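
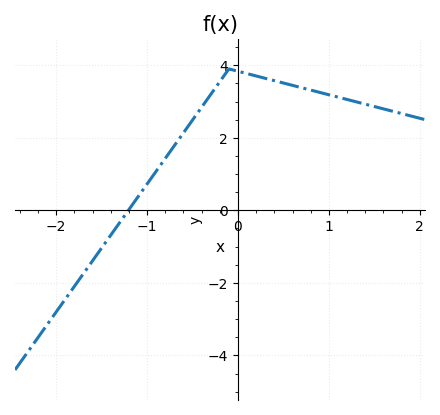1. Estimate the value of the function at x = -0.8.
1.43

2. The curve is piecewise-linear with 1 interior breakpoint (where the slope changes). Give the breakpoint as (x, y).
(-0.1, 3.9)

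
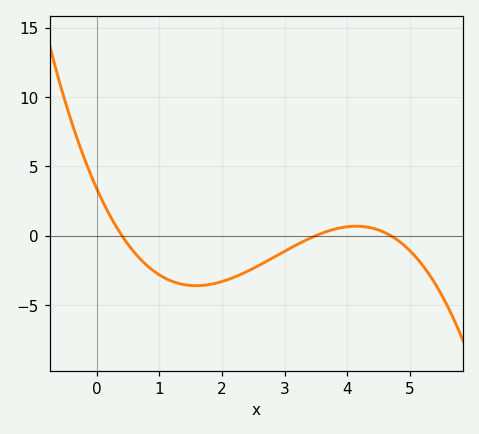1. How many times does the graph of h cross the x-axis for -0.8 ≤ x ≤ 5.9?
3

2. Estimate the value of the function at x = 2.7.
-2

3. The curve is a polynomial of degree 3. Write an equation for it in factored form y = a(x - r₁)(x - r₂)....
y = -0.51(x - 0.4)(x - 3.5)(x - 4.7)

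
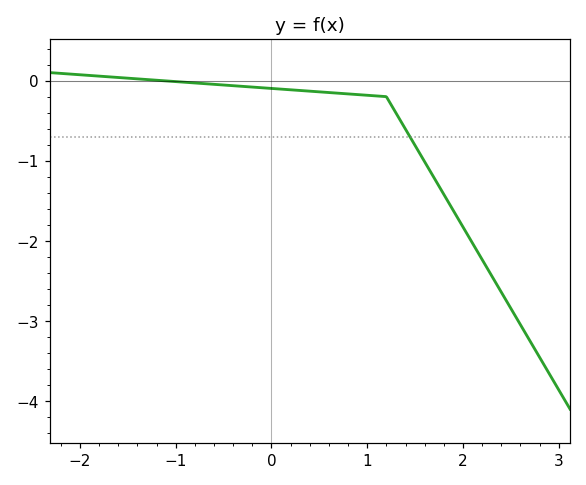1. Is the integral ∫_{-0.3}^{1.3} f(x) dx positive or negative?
negative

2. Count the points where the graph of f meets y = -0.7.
1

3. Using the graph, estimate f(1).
-0.183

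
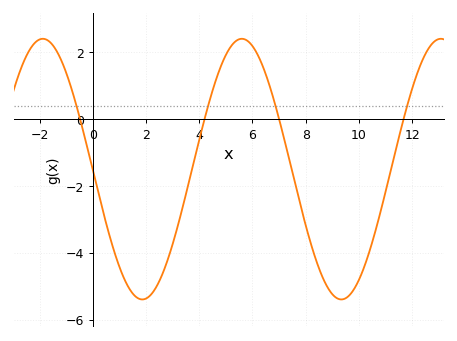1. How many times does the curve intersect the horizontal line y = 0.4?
4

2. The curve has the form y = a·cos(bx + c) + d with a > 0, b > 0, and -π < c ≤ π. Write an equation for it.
y = 3.9cos(0.84x + 1.58) - 1.5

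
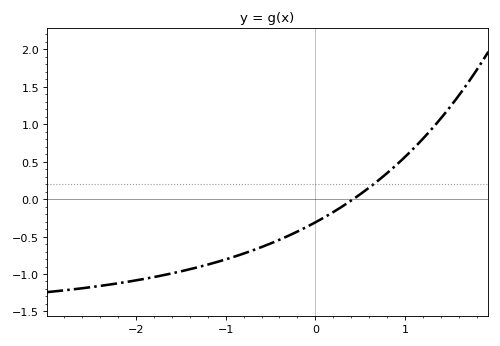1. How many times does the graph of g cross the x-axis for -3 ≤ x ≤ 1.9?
1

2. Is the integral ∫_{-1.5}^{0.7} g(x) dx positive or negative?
negative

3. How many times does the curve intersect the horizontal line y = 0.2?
1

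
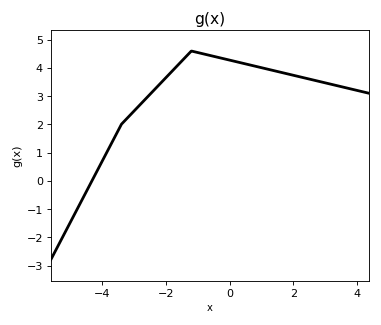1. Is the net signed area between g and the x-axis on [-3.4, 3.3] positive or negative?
positive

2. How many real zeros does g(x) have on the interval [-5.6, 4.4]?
1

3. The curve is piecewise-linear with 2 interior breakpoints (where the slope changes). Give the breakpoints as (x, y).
(-3.4, 2); (-1.2, 4.6)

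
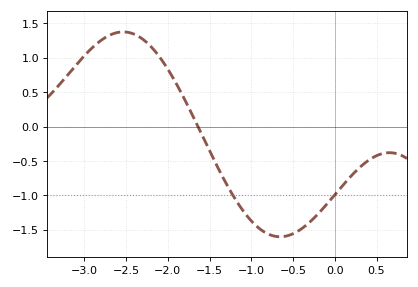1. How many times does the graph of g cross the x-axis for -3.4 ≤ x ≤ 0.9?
1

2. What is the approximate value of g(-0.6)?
-1.59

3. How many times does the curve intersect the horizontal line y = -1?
2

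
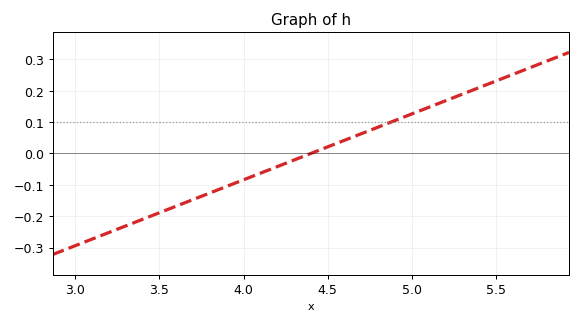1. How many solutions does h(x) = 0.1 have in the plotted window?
1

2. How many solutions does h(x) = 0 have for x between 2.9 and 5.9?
1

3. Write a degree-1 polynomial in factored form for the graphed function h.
y = 0.21(x - 4.4)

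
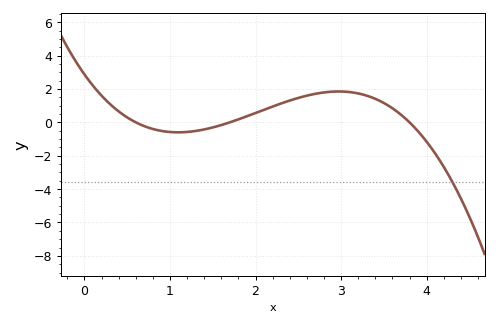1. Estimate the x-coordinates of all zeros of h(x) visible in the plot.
0.6, 1.7, 3.8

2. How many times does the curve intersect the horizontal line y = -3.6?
1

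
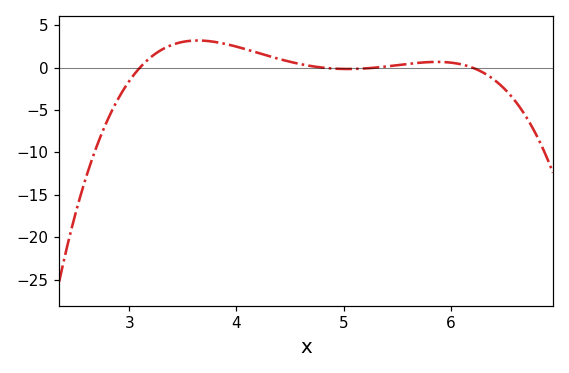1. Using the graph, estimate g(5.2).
-0.101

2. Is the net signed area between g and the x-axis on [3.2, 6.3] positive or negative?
positive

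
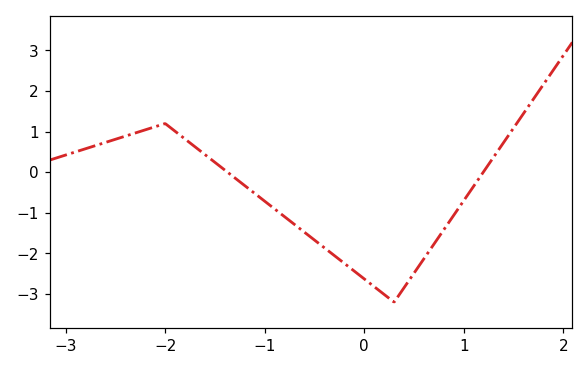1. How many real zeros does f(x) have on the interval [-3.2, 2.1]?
2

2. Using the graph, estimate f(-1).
-0.713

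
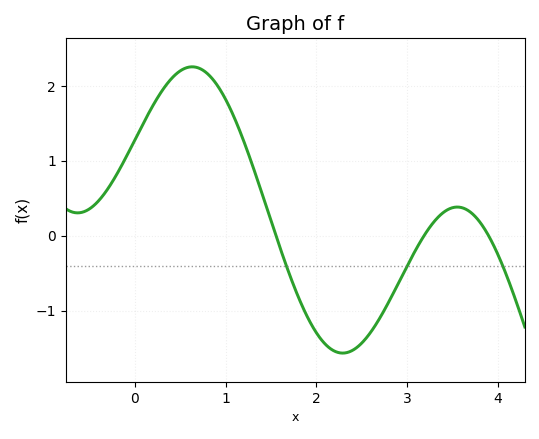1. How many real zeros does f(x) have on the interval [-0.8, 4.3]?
3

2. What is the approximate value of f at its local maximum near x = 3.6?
0.384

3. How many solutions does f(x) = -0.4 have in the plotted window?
3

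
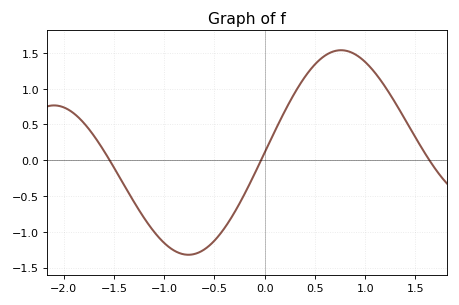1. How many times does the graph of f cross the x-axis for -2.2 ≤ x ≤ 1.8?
3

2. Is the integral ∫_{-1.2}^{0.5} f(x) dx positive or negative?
negative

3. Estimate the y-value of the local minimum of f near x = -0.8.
-1.3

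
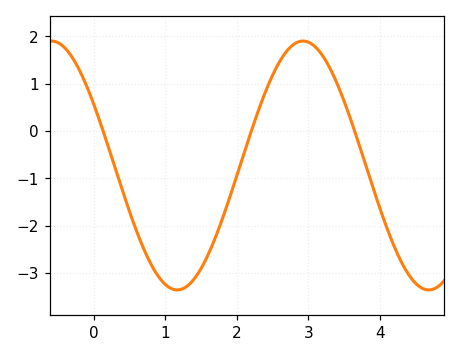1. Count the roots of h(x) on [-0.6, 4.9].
3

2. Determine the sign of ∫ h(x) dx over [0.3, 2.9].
negative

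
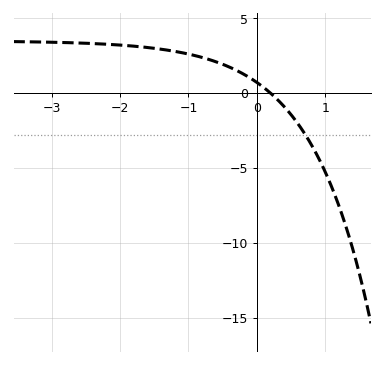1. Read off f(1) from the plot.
-5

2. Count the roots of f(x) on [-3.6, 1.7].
1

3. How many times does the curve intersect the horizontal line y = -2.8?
1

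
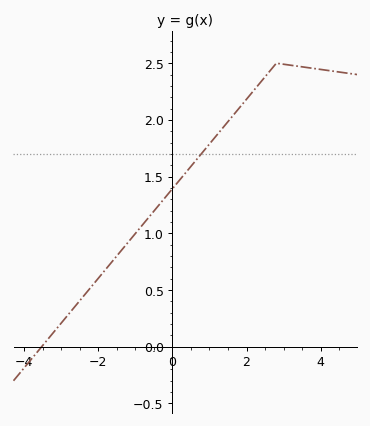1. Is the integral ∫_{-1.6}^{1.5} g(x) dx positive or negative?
positive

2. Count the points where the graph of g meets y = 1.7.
1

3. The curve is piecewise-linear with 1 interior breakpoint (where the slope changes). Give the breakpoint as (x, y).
(2.8, 2.5)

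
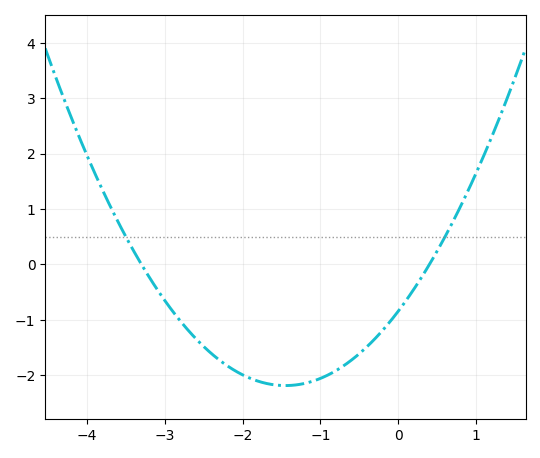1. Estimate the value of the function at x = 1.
1.7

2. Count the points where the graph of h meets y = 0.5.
2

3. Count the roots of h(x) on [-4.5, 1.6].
2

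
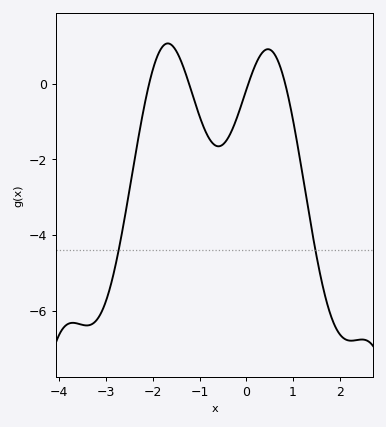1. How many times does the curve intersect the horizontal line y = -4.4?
2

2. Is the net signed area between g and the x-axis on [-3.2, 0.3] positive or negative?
negative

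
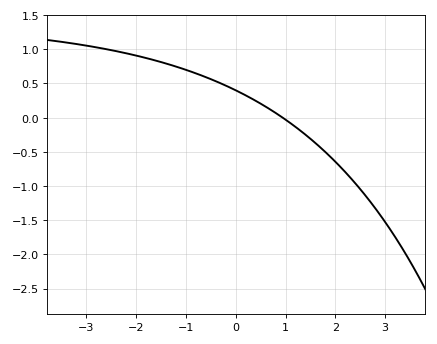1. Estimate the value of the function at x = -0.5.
0.55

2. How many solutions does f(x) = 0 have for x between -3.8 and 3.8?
1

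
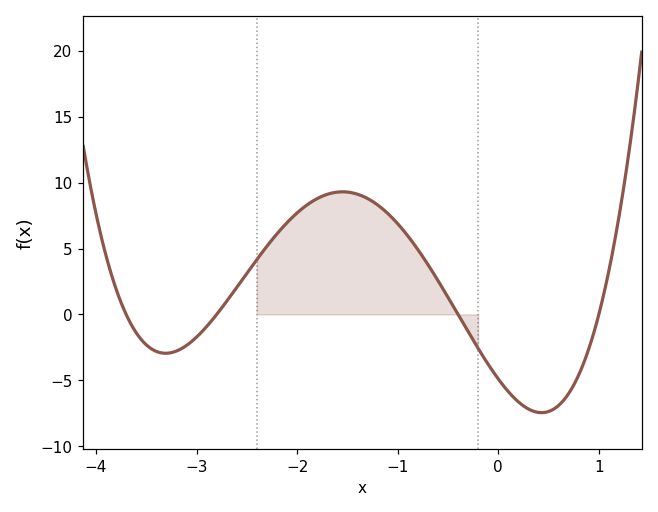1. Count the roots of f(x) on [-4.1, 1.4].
4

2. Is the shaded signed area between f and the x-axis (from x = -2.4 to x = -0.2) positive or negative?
positive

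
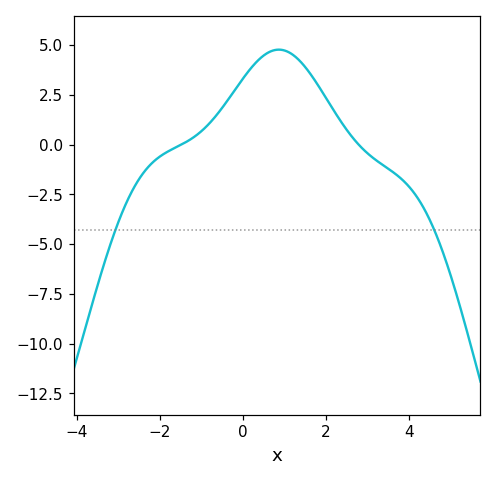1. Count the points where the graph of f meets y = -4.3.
2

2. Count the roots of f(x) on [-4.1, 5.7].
2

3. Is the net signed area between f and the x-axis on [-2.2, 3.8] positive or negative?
positive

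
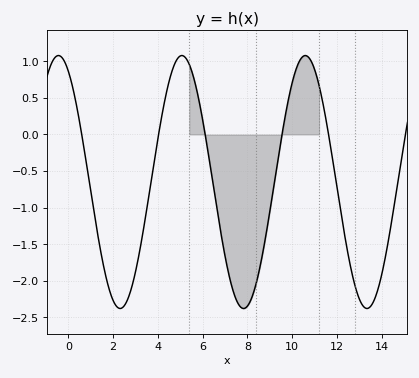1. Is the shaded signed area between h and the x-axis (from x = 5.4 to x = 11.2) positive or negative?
negative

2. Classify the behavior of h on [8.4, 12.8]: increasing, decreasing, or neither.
neither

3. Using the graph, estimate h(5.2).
1.06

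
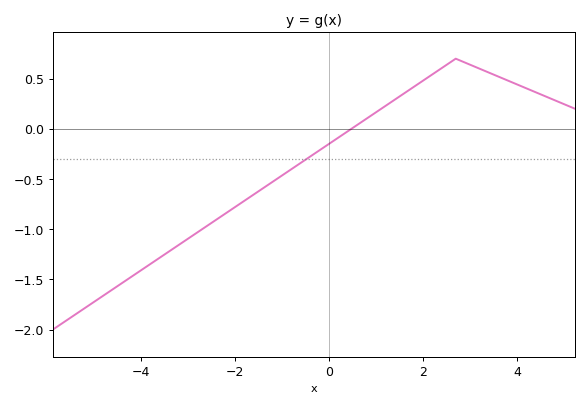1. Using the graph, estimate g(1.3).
0.259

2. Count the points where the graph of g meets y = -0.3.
1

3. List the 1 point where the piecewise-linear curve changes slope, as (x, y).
(2.7, 0.7)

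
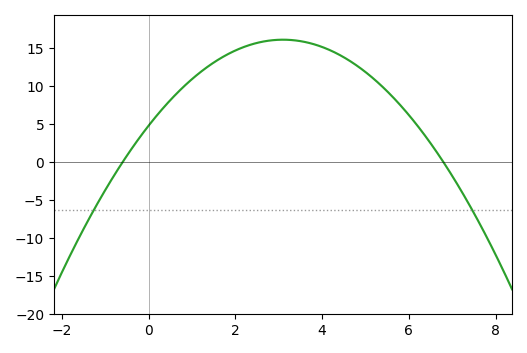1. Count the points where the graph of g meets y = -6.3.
2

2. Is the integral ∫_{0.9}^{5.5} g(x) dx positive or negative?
positive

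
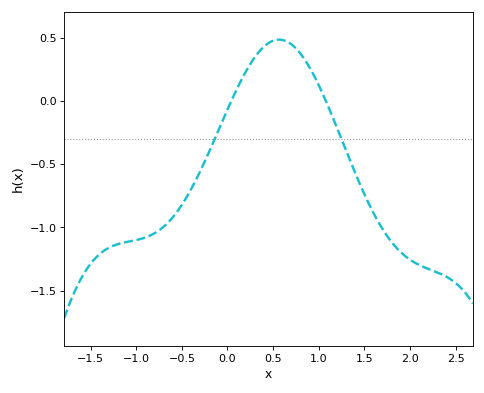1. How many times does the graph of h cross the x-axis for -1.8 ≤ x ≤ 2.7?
2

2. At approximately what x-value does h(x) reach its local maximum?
0.564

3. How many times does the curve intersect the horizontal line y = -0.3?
2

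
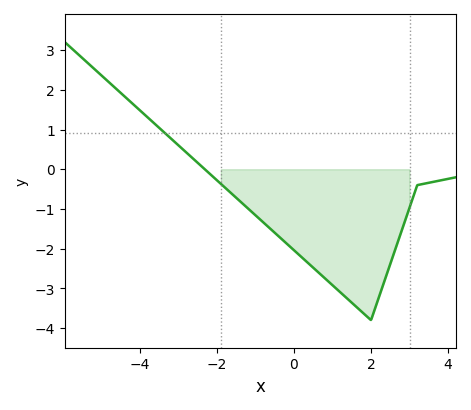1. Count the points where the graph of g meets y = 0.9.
1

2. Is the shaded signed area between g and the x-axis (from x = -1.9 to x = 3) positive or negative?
negative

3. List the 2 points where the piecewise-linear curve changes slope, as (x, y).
(2, -3.8); (3.2, -0.4)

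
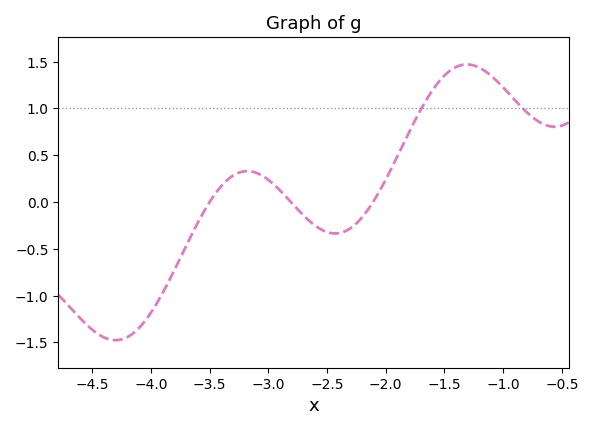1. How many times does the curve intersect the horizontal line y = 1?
2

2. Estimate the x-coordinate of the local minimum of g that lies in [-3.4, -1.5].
-2.43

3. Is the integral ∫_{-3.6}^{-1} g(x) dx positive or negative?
positive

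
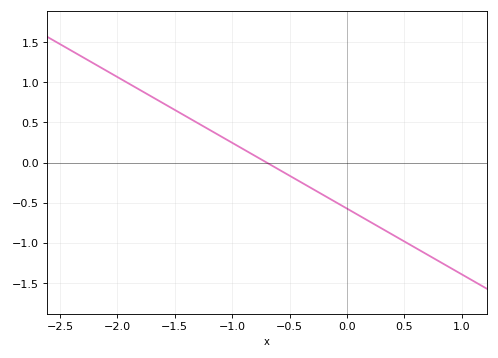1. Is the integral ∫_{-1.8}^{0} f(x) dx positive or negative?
positive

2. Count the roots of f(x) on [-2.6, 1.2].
1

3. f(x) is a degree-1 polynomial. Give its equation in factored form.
y = -0.82(x + 0.7)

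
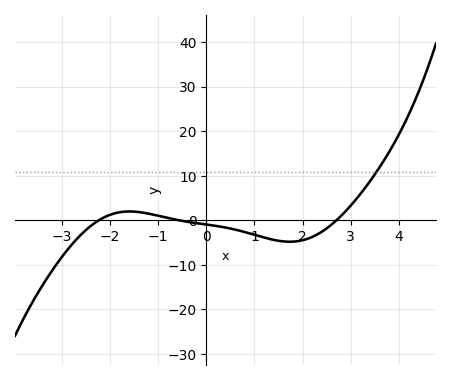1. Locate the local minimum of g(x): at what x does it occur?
1.8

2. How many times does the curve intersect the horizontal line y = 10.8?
1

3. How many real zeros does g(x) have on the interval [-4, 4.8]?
3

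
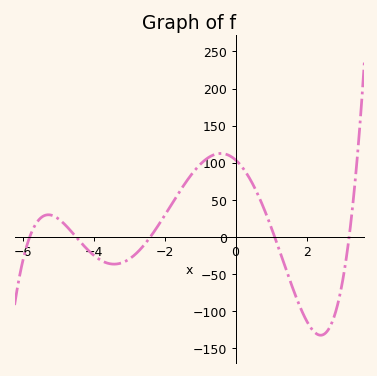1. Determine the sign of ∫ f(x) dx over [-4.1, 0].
positive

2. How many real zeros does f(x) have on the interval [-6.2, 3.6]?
5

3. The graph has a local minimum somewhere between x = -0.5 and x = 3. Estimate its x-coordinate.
2.4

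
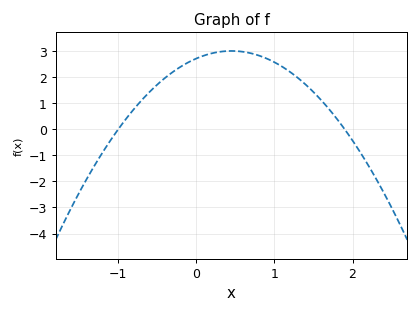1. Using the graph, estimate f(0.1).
2.83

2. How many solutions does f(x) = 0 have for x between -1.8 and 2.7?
2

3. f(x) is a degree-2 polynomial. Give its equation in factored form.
y = -1.43(x + 1)(x - 1.9)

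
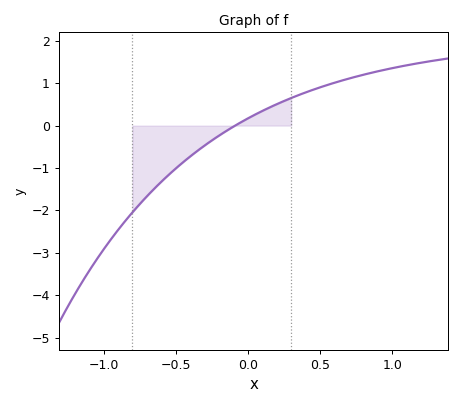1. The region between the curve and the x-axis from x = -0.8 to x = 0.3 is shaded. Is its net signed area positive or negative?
negative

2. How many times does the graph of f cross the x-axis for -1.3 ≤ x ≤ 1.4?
1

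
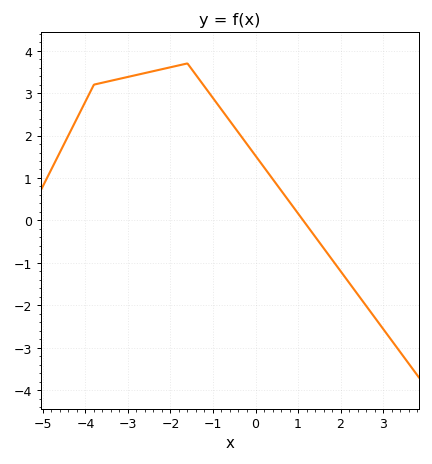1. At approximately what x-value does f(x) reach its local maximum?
-1.6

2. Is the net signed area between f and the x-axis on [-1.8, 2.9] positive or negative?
positive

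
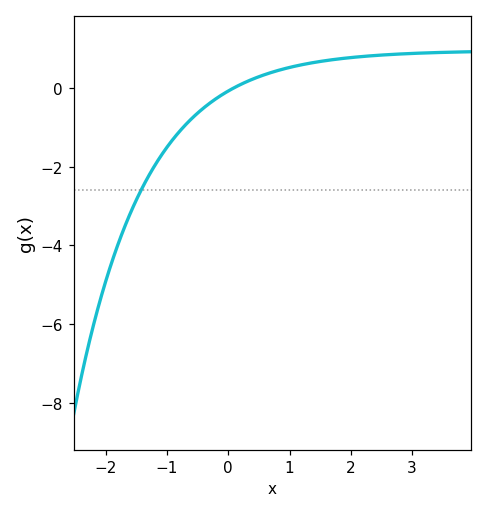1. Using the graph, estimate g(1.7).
0.8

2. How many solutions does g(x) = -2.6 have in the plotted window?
1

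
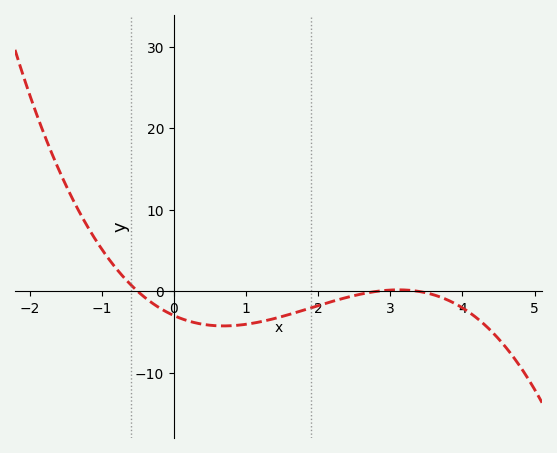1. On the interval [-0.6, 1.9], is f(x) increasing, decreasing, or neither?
neither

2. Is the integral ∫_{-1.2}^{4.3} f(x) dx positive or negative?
negative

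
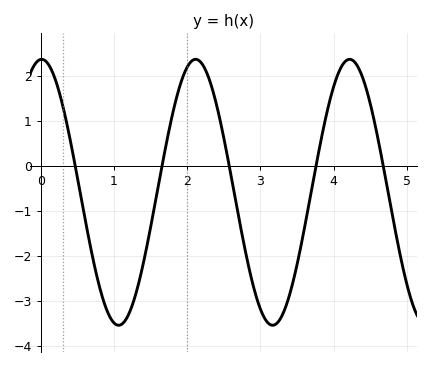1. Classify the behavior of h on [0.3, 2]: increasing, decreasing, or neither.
neither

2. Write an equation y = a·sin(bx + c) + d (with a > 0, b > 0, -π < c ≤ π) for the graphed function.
y = 2.96sin(2.99x + 1.53) - 0.59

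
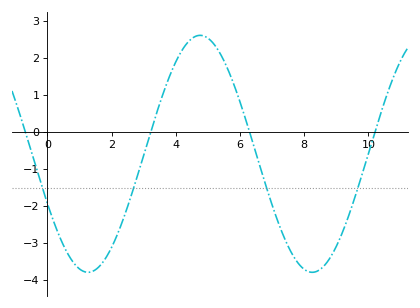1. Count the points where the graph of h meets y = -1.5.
4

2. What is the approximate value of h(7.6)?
-3.3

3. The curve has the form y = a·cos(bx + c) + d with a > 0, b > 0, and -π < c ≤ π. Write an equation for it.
y = 3.2cos(0.9x + 2) - 0.59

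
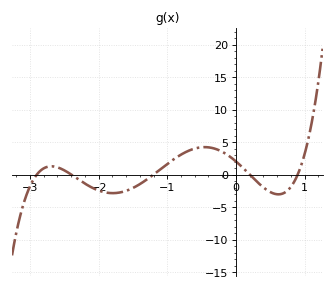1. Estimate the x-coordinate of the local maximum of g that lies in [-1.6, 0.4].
-0.5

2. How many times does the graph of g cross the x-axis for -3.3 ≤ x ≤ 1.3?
5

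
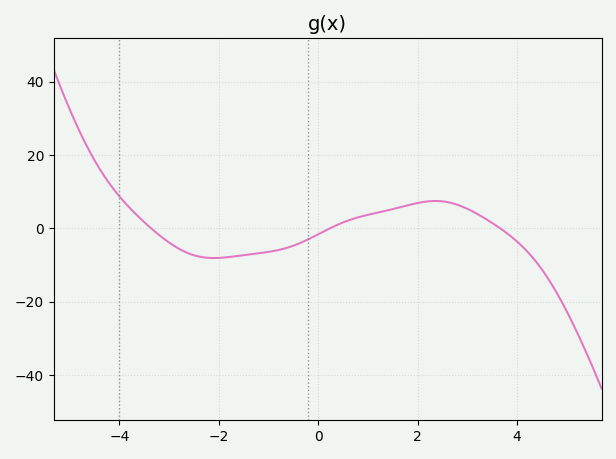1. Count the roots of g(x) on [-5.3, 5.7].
3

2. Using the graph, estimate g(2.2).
7.31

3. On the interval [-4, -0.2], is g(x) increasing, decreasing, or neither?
neither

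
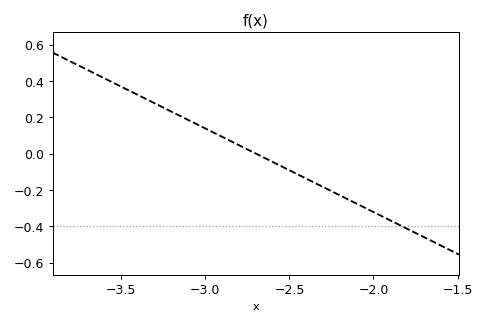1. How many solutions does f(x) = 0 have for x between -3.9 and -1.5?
1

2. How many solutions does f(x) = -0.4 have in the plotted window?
1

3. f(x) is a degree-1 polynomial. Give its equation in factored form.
y = -0.46(x + 2.7)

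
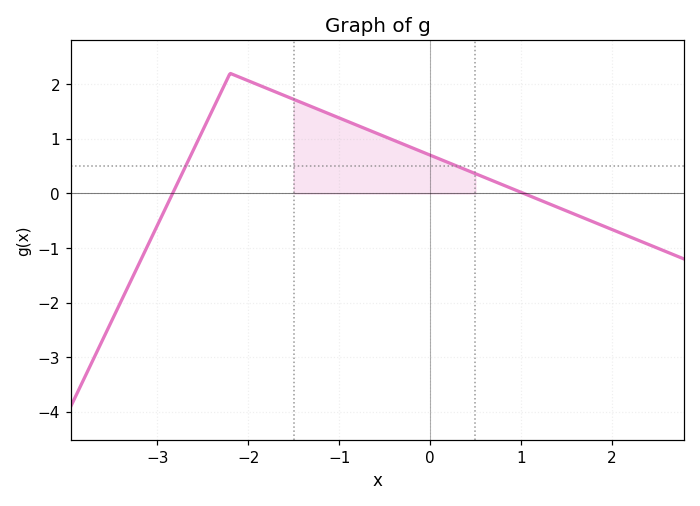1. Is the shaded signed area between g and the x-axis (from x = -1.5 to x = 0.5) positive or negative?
positive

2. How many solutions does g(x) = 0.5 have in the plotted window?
2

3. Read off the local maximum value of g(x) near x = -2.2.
2.2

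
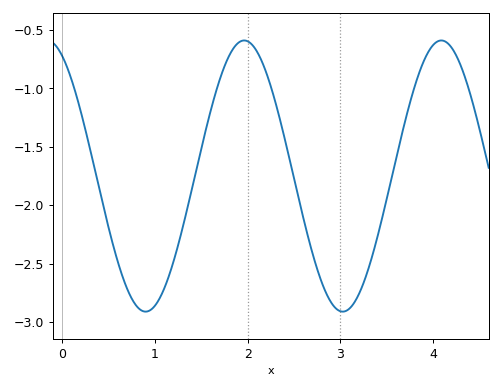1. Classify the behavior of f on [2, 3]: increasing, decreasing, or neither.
decreasing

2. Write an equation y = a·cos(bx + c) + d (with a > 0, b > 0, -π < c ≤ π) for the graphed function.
y = 1.16cos(2.96x + 0.472) - 1.75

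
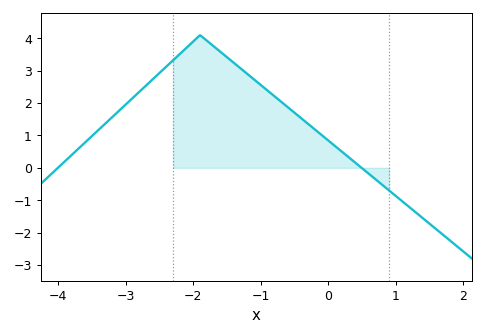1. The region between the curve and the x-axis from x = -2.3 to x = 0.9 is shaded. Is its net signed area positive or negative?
positive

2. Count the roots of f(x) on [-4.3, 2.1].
2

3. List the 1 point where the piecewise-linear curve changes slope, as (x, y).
(-1.9, 4.1)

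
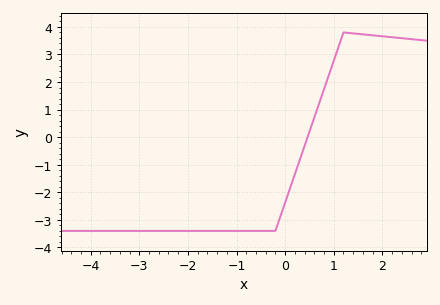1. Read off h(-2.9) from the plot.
-3.4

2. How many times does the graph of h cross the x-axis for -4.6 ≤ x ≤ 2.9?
1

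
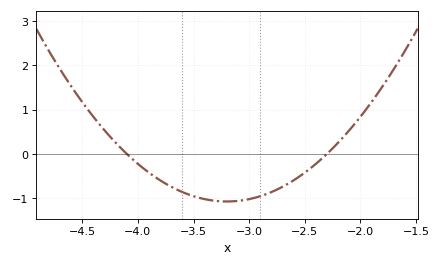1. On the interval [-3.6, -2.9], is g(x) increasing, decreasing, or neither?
neither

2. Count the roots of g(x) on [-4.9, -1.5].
2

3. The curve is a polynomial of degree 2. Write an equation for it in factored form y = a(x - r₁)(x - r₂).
y = 1.33(x + 4.1)(x + 2.3)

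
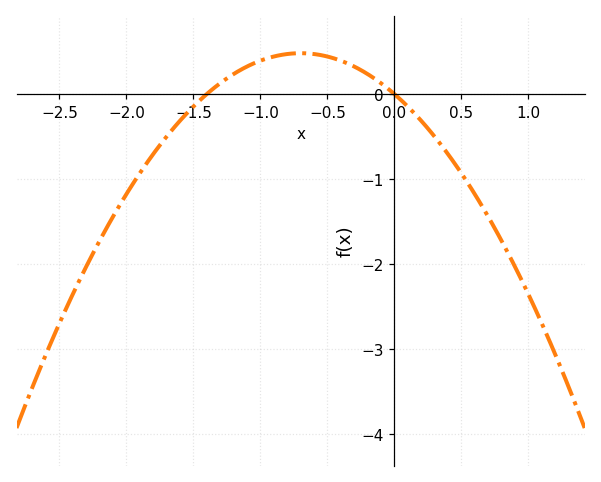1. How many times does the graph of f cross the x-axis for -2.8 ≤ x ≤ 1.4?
2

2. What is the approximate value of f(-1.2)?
0.2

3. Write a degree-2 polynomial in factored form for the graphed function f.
y = -0.98(x + 1.4)(x - 0)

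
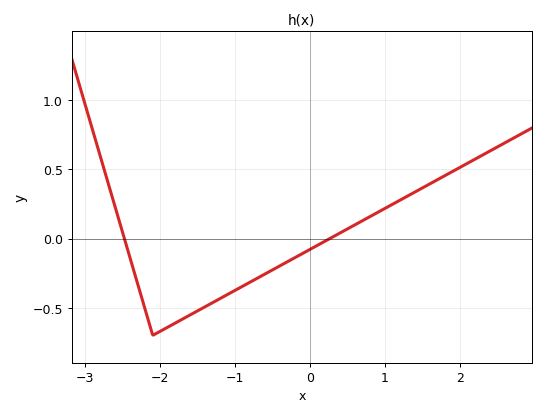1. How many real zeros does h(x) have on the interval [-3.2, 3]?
2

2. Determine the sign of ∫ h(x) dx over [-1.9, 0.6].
negative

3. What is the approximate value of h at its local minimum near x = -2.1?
-0.7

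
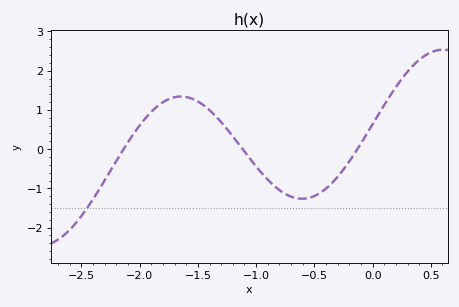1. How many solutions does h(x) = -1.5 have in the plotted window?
1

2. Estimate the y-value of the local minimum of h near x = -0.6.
-1.26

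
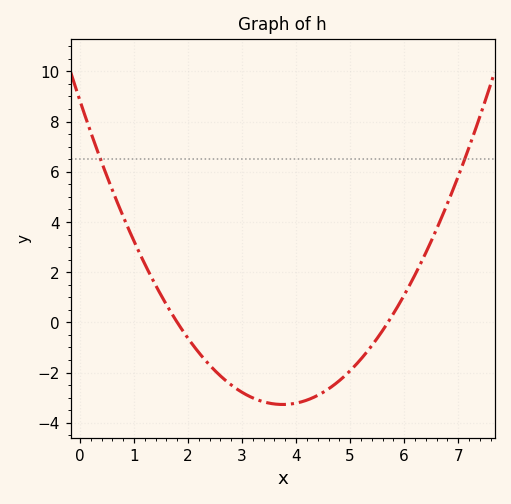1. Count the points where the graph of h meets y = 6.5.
2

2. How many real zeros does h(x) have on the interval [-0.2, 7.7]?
2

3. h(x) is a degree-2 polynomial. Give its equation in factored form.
y = 0.86(x - 1.8)(x - 5.7)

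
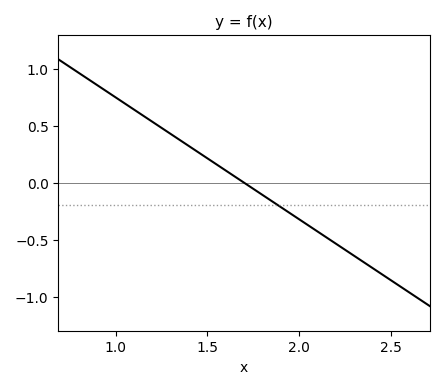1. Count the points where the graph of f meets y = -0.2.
1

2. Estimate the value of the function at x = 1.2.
0.535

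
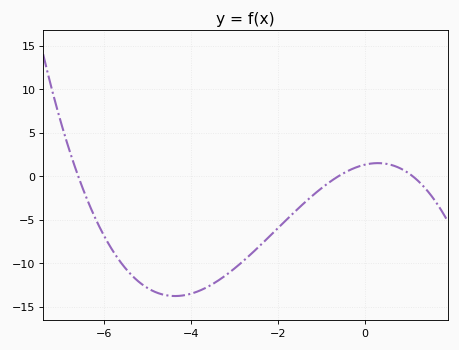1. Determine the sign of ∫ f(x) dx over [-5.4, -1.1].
negative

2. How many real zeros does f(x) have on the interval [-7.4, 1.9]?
3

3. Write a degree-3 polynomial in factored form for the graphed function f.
y = -0.3(x + 6.6)(x + 0.6)(x - 1.1)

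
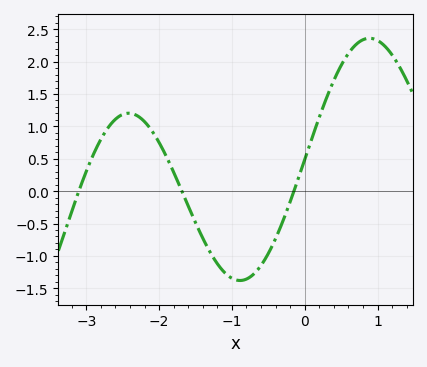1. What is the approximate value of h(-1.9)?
0.534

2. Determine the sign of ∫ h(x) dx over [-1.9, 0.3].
negative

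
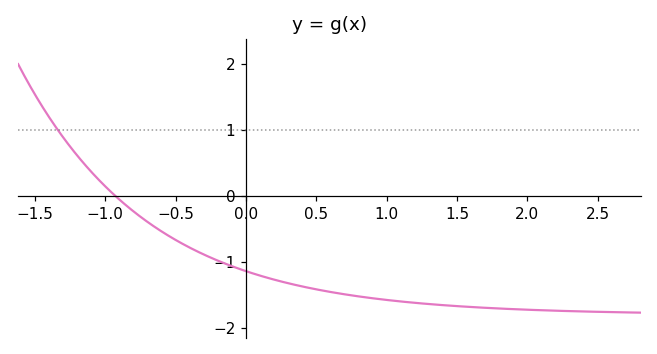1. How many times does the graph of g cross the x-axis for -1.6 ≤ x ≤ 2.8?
1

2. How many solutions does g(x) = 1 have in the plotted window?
1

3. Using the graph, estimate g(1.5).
-1.7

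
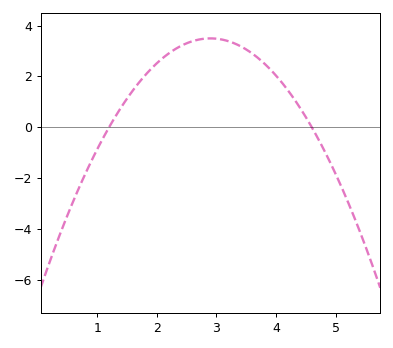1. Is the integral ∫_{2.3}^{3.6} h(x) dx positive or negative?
positive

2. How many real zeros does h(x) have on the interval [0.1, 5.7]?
2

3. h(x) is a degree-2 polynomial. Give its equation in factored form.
y = -1.21(x - 1.2)(x - 4.6)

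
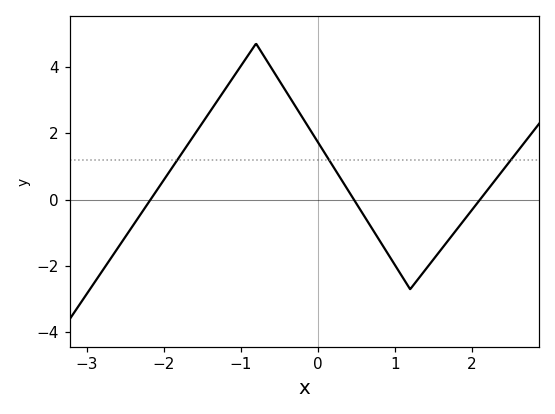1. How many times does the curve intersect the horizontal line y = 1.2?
3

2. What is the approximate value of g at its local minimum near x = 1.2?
-2.7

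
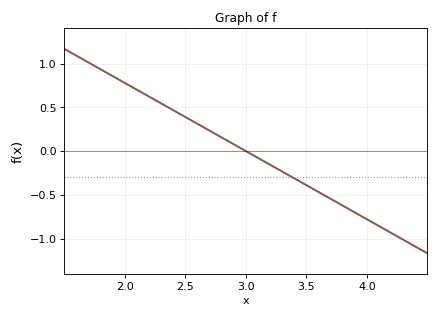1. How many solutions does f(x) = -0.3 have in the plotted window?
1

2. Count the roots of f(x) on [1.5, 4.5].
1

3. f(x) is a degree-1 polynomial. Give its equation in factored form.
y = -0.78(x - 3)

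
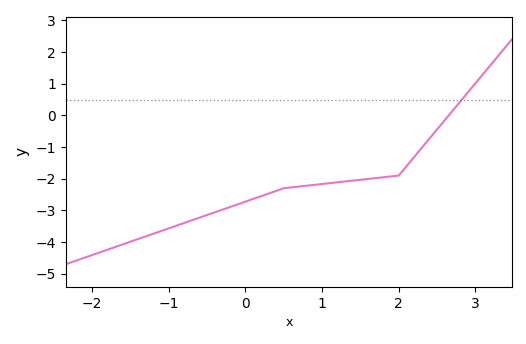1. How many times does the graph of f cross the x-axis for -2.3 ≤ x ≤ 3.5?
1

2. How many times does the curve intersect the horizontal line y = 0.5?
1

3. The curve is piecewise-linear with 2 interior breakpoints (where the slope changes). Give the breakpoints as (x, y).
(0.5, -2.3); (2, -1.9)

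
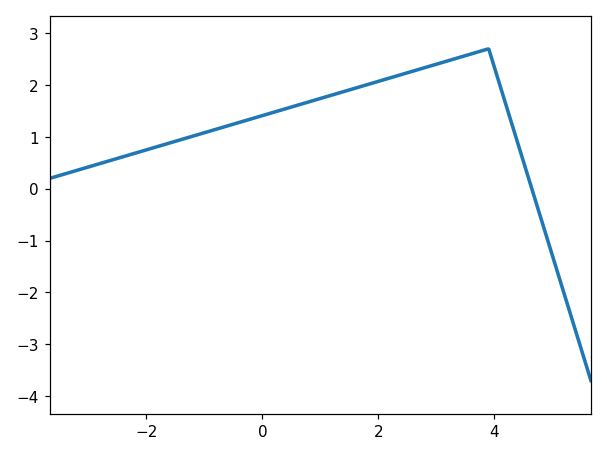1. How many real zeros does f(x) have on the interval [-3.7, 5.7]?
1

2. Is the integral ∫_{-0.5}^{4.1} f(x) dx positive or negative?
positive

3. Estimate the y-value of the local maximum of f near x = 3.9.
2.7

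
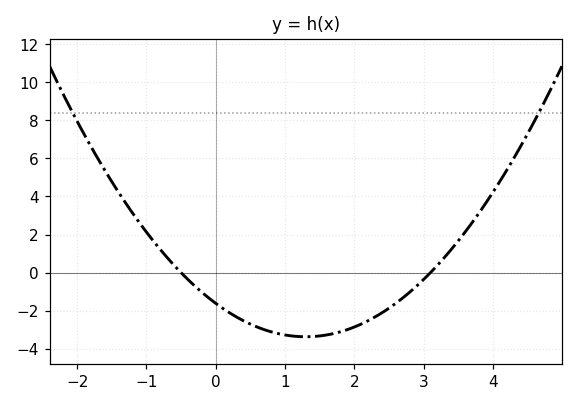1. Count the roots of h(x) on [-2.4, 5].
2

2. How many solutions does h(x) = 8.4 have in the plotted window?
2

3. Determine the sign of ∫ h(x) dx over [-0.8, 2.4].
negative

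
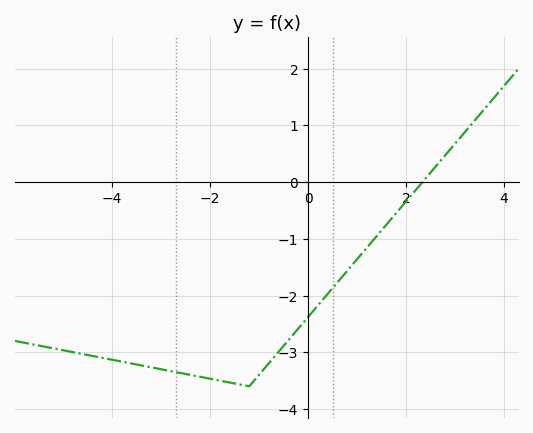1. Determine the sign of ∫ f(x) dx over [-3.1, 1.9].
negative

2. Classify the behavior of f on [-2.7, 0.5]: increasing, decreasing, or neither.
neither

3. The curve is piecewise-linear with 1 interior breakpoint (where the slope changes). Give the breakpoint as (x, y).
(-1.2, -3.6)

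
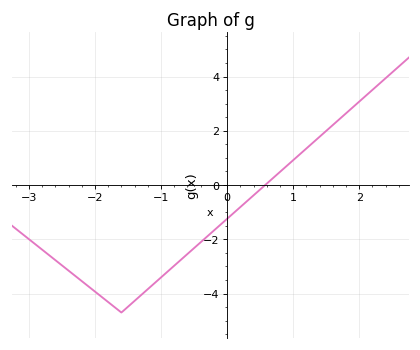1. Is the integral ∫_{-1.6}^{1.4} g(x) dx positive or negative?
negative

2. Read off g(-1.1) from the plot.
-3.62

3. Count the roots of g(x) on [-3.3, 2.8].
1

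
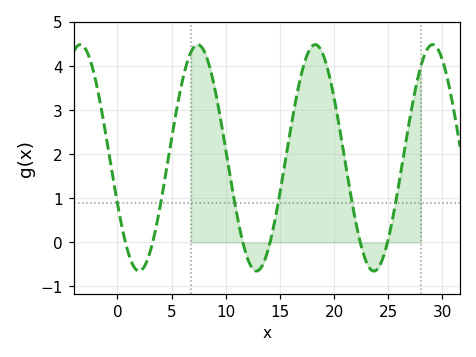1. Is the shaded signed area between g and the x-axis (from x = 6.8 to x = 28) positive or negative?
positive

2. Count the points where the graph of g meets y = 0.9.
6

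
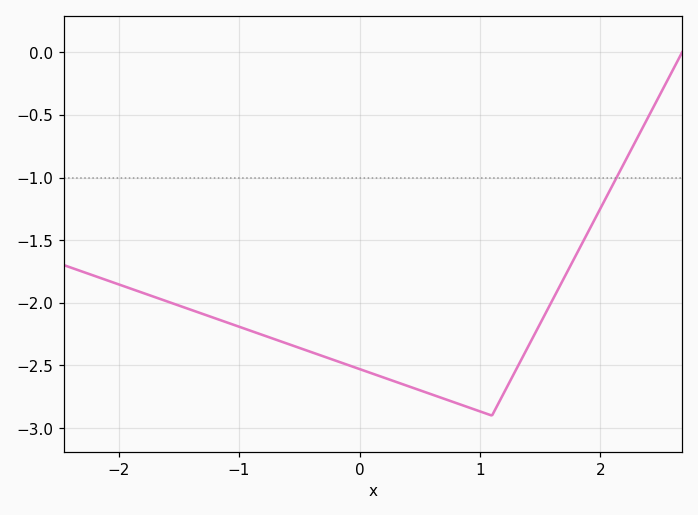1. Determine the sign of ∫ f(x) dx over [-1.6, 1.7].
negative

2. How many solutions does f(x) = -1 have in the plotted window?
1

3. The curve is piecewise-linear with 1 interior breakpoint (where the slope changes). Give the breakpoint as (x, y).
(1.1, -2.9)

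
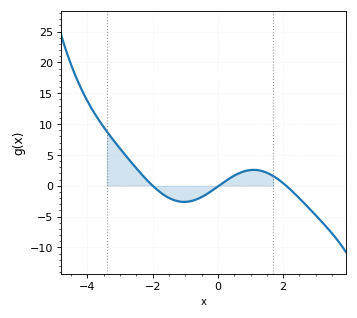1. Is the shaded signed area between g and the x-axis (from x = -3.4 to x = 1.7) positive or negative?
positive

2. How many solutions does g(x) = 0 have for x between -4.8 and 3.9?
3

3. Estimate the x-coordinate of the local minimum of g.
-1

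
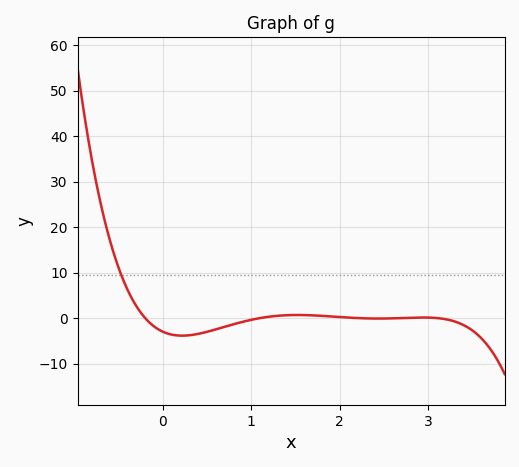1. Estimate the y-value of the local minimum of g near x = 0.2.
-4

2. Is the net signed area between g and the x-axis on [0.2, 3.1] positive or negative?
negative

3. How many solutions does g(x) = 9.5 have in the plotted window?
1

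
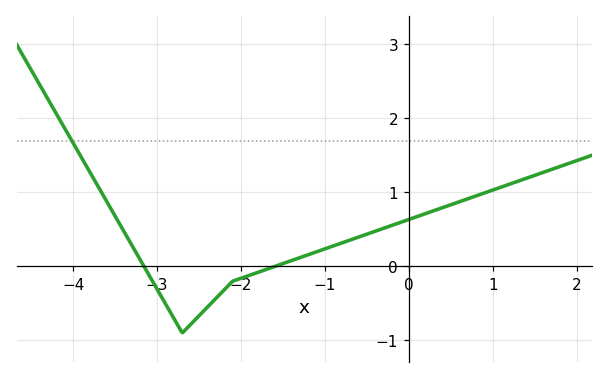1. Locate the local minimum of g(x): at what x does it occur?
-2.7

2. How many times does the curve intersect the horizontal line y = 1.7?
1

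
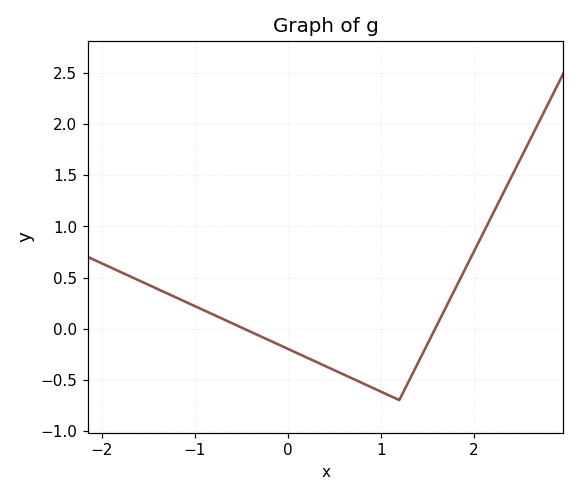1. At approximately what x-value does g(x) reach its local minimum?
1.2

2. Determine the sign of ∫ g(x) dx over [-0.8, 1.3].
negative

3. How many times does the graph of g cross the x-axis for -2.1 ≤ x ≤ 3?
2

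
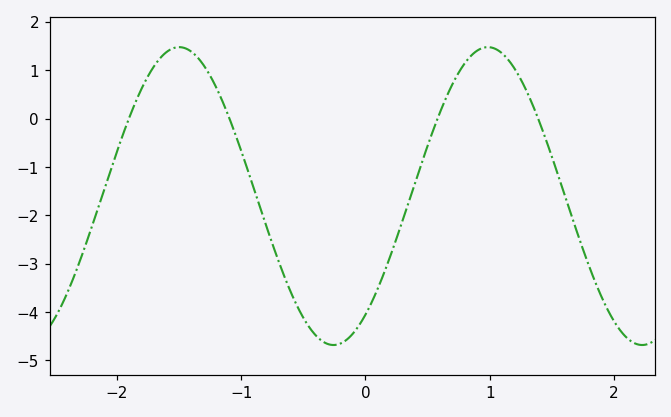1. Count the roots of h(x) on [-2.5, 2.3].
4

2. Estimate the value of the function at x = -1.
-0.665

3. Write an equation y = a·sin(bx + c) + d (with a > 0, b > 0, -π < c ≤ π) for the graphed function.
y = 3.08sin(2.53x - 0.92) - 1.6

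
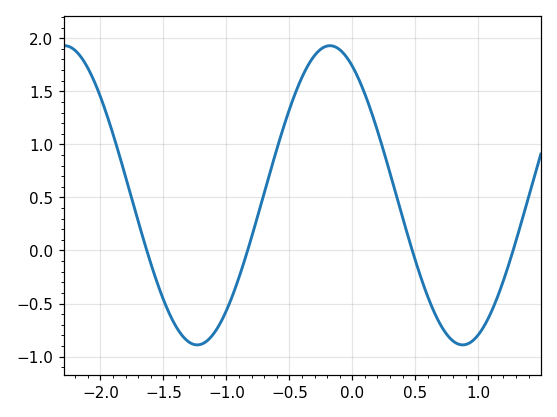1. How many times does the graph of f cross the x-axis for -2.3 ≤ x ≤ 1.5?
4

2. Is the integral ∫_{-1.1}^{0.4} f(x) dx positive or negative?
positive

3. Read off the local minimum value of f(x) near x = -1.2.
-0.89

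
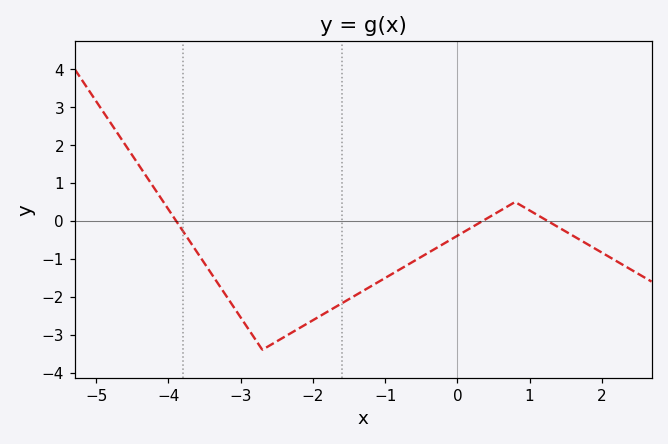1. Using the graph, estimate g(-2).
-2.62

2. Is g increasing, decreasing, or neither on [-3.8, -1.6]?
neither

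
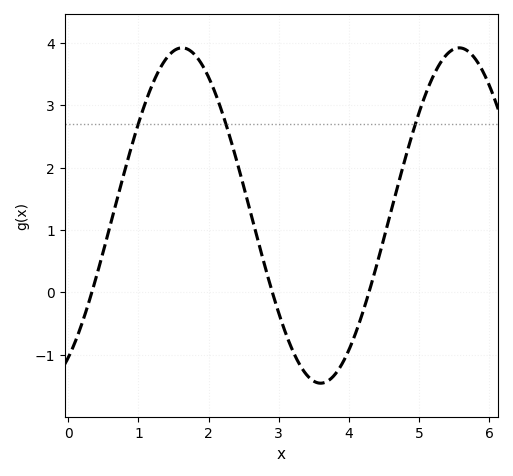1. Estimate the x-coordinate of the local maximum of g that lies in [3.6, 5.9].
5.6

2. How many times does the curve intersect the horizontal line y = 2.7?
3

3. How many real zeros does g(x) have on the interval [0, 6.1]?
3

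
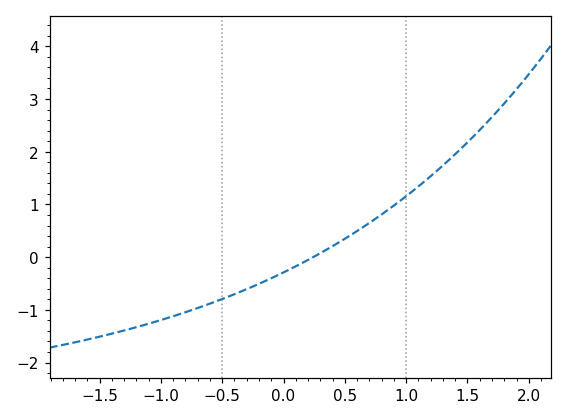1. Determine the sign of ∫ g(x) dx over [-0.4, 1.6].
positive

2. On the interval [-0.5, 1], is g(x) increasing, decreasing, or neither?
increasing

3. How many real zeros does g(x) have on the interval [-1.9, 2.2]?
1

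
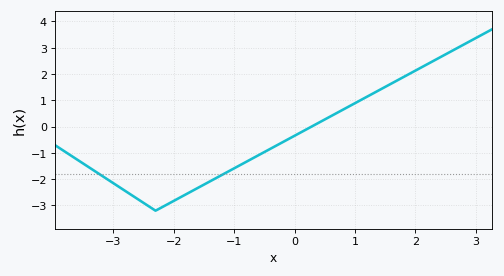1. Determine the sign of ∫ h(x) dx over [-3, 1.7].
negative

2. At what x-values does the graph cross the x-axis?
0.3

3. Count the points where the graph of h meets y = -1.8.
2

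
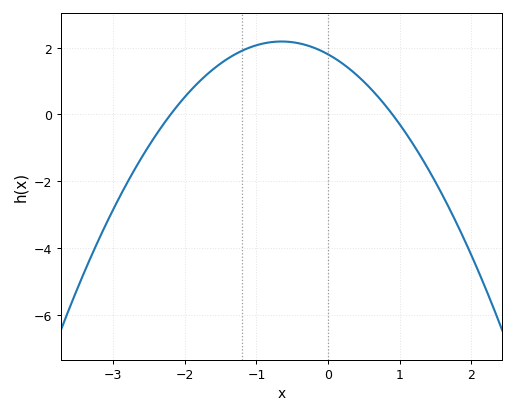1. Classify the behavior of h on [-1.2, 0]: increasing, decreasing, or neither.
neither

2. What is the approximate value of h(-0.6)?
2.18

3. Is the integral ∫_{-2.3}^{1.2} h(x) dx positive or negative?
positive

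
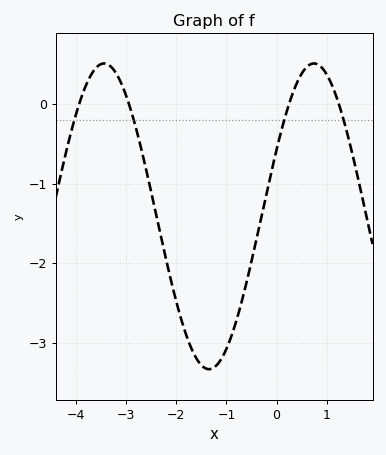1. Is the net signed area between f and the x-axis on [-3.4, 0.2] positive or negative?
negative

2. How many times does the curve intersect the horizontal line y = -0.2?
4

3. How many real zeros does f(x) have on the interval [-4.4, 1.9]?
4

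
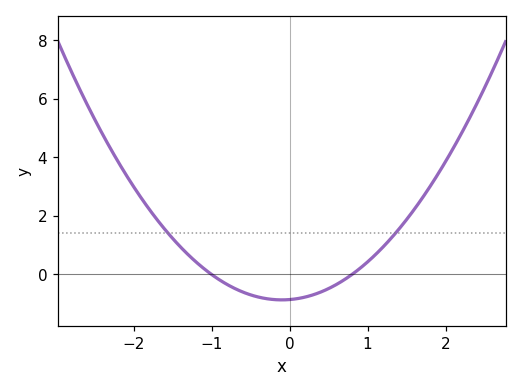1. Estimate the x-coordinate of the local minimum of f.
-0.1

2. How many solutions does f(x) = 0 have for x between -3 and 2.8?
2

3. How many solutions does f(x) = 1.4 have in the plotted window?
2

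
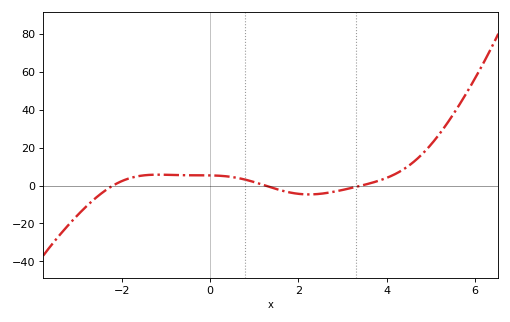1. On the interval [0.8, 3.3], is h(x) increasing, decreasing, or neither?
neither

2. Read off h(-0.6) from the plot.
6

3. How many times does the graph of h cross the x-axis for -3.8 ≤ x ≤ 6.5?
3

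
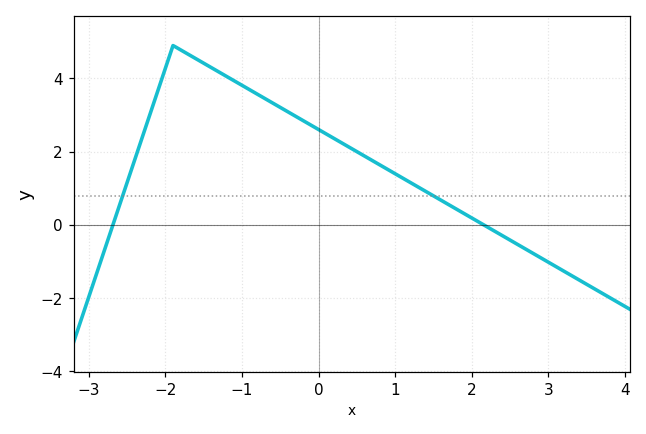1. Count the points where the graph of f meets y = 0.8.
2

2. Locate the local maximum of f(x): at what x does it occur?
-1.9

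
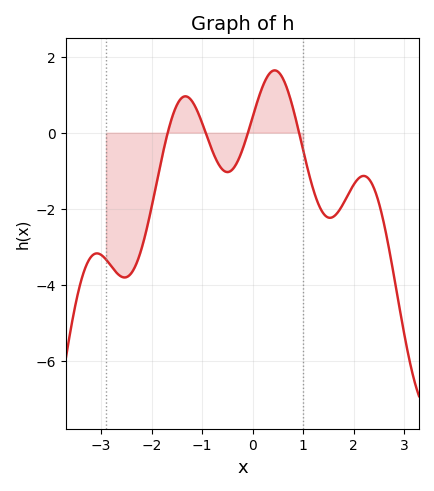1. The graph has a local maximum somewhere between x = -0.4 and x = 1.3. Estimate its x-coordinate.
0.4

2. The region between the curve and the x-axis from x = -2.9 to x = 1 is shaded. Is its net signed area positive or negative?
negative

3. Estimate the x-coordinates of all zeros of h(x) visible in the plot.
-1.7, -0.9, -0.1, 0.9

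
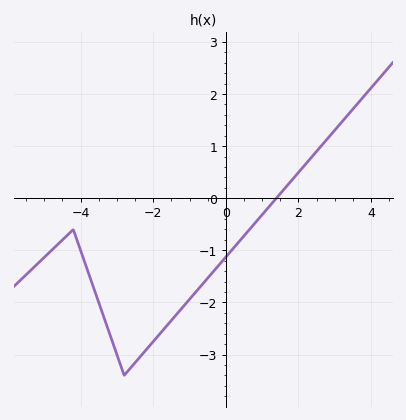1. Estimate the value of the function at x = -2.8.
-3.4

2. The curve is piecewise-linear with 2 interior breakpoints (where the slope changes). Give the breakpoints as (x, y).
(-4.2, -0.6); (-2.8, -3.4)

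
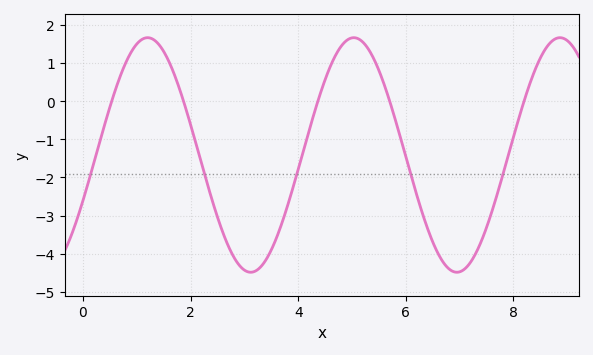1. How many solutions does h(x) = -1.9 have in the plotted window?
5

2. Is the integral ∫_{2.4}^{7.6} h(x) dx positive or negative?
negative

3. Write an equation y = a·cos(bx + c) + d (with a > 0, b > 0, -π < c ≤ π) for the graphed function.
y = 3.08cos(1.64x - 1.97) - 1.41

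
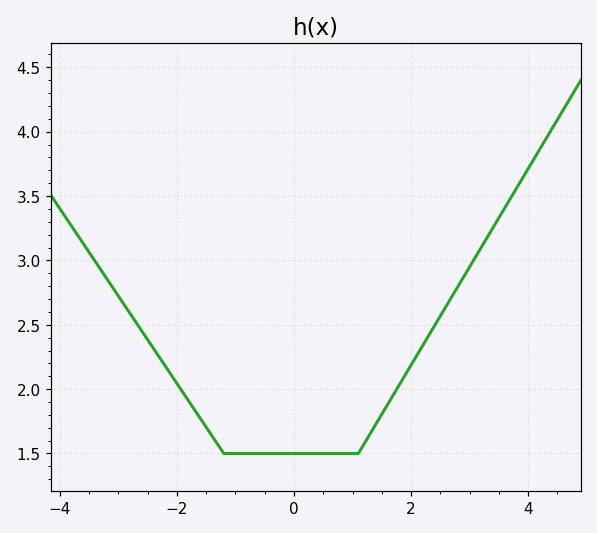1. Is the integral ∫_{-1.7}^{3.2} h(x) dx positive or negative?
positive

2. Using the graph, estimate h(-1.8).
1.91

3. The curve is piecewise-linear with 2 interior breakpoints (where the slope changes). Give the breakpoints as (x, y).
(-1.2, 1.5); (1.1, 1.5)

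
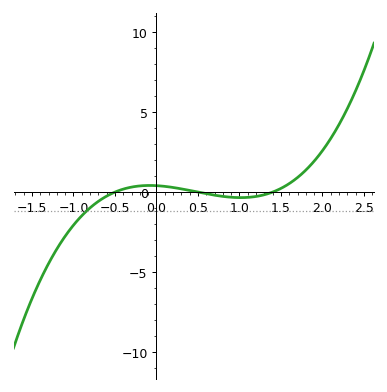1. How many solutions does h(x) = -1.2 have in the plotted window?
1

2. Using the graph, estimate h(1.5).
0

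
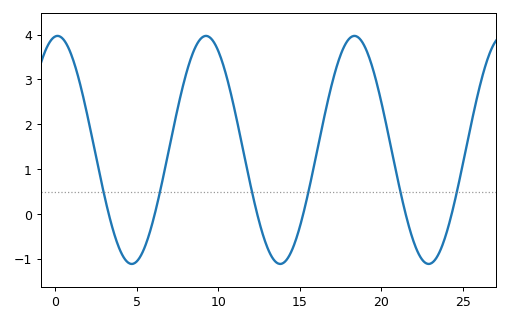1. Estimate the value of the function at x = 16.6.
2.32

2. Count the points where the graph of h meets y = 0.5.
6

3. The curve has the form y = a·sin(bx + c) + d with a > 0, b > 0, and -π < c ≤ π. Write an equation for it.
y = 2.54sin(0.69x + 1.47) + 1.43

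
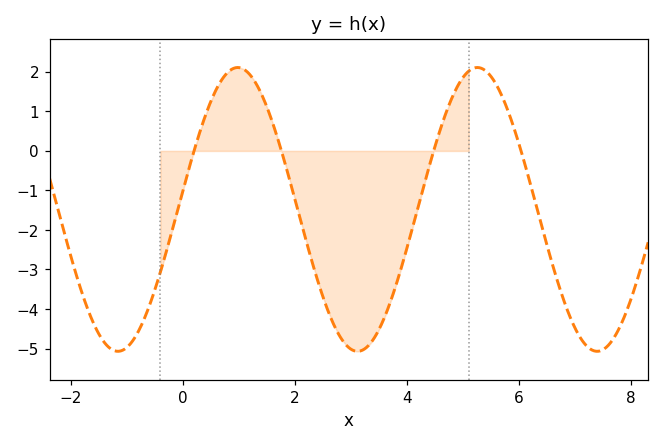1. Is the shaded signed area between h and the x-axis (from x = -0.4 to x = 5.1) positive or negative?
negative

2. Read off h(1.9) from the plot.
-0.7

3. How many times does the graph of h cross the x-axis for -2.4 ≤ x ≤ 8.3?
4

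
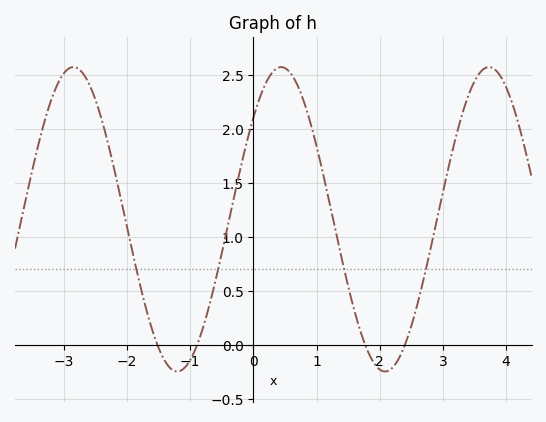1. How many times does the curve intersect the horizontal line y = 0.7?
4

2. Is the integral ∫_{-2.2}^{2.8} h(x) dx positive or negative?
positive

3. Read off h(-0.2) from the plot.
1.65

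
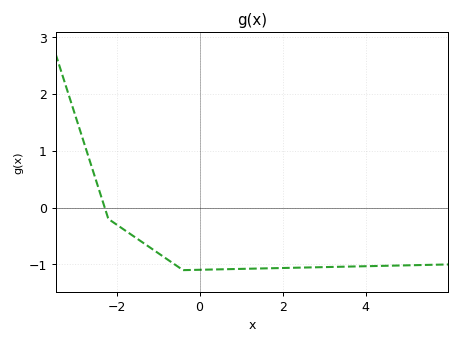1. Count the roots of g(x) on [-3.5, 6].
1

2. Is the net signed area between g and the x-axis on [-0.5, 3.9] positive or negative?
negative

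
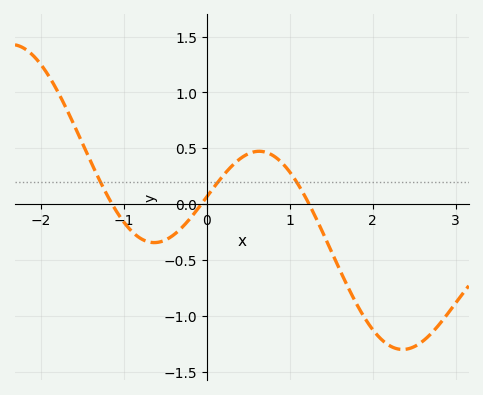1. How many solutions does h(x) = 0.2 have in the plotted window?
3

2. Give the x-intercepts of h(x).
-1.14, -0.064, 1.23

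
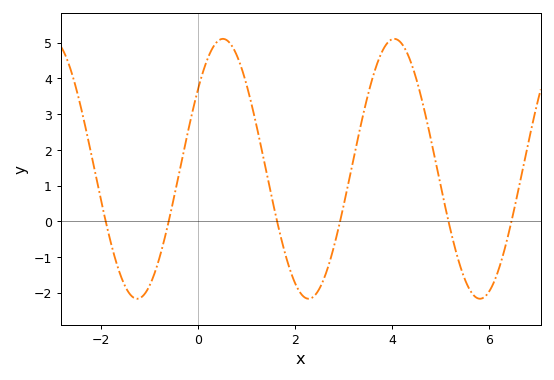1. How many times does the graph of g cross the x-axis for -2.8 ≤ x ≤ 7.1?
6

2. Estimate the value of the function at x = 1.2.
2.7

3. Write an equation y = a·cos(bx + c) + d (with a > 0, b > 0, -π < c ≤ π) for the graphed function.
y = 3.64cos(1.8x - 0.92) + 1.47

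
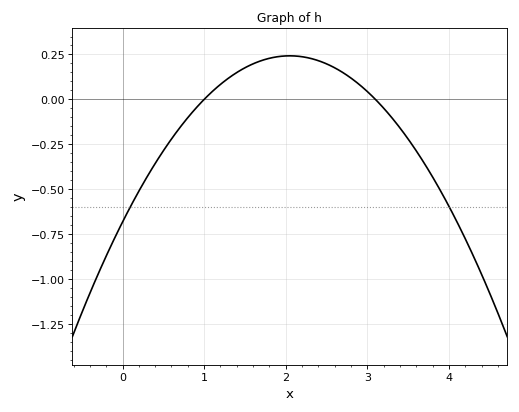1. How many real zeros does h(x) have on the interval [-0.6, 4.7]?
2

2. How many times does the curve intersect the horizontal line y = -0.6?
2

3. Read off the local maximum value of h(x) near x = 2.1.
0.24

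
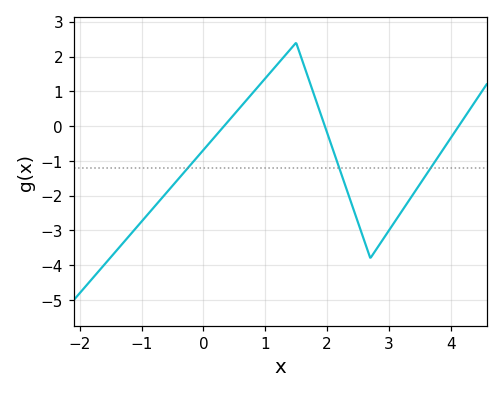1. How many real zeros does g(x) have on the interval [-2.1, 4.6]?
3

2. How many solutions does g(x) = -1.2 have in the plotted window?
3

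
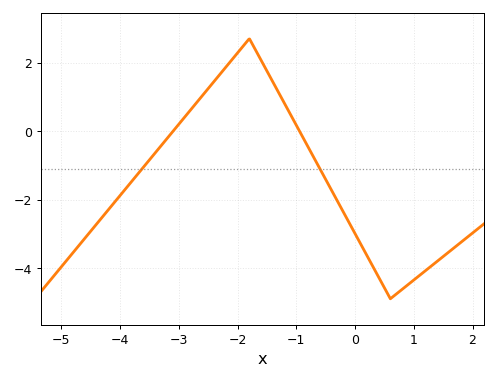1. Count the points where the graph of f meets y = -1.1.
2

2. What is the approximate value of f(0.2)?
-3.63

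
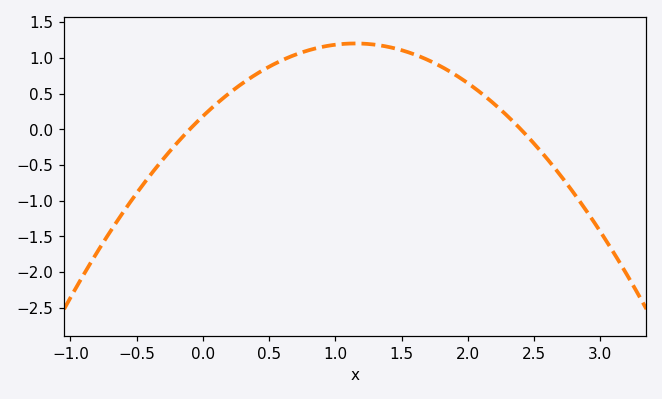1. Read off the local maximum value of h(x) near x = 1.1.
1.2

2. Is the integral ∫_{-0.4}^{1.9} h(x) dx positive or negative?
positive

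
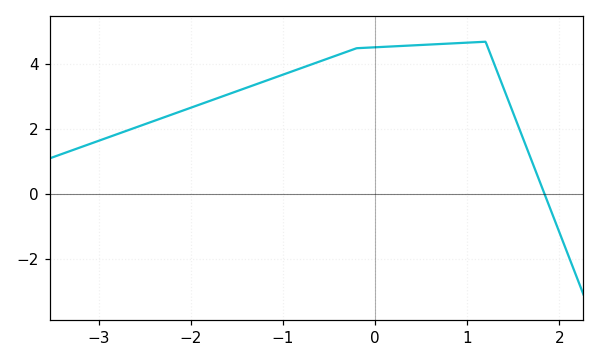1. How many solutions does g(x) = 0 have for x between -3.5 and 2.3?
1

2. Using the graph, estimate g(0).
4.53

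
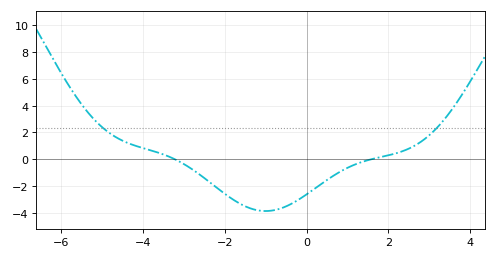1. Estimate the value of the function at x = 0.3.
-1.95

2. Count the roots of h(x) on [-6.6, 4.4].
2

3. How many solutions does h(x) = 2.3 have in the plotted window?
2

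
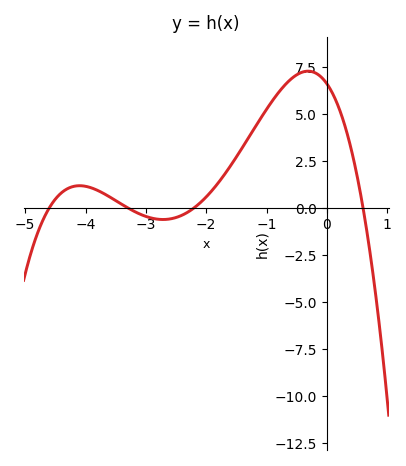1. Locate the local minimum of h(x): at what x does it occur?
-2.7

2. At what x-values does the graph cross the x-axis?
-4.6, -3.3, -2.2, 0.6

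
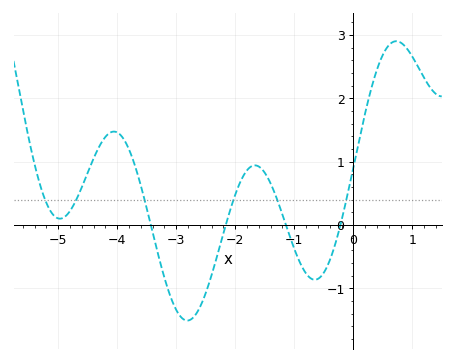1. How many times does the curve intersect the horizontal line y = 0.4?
6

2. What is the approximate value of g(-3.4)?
-0.1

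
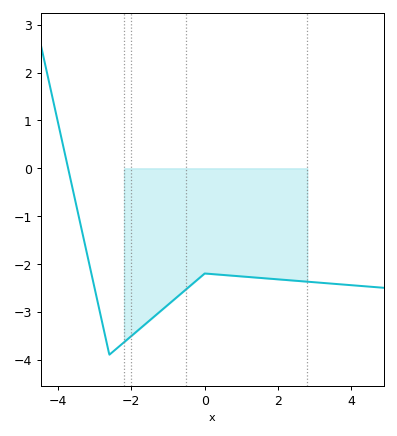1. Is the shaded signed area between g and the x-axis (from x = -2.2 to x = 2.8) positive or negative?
negative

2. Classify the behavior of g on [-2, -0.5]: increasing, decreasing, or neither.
increasing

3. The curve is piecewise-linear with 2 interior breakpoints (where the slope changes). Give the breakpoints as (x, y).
(-2.6, -3.9); (0, -2.2)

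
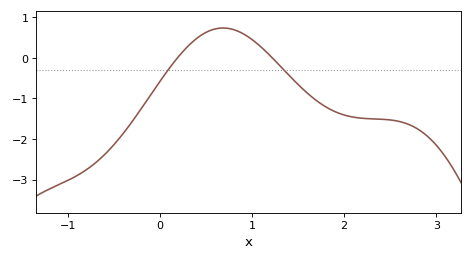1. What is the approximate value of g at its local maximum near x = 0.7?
0.731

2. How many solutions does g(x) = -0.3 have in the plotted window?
2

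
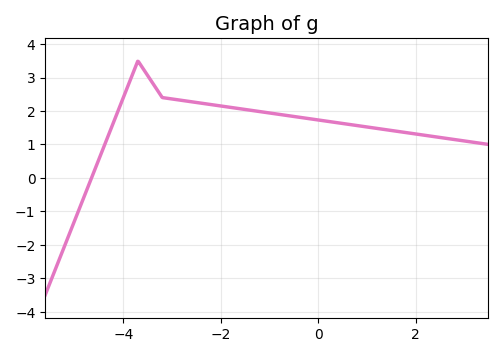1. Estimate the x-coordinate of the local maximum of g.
-3.7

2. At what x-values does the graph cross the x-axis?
-4.65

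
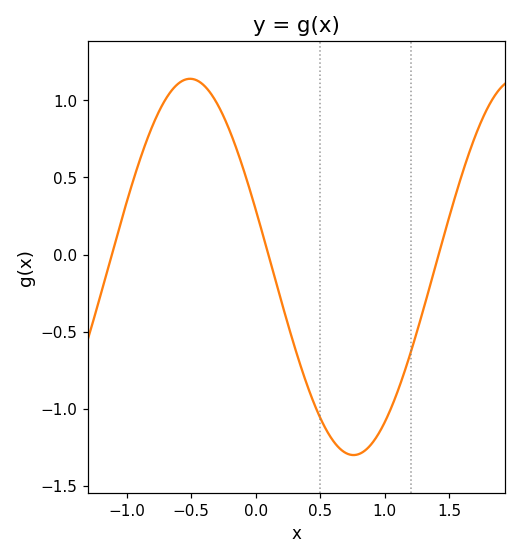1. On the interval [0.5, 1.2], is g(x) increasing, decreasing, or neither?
neither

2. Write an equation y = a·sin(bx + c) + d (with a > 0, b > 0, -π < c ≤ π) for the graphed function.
y = 1.22sin(2.5x + 2.8) - 0.08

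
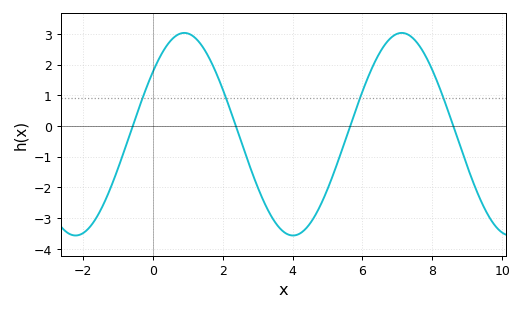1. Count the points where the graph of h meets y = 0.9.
4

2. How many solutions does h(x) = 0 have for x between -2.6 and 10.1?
4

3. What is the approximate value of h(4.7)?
-2.8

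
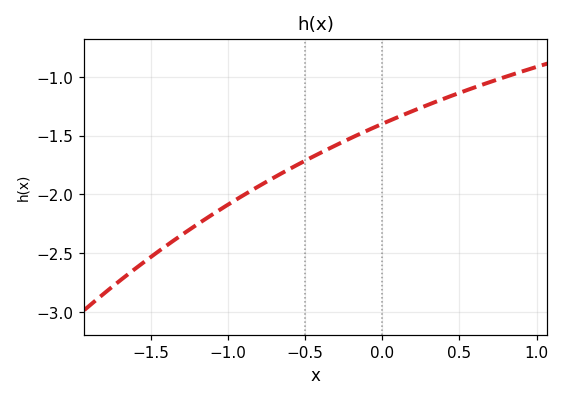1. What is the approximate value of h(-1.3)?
-2.35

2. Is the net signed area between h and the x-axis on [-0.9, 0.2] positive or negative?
negative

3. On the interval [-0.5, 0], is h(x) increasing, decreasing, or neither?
increasing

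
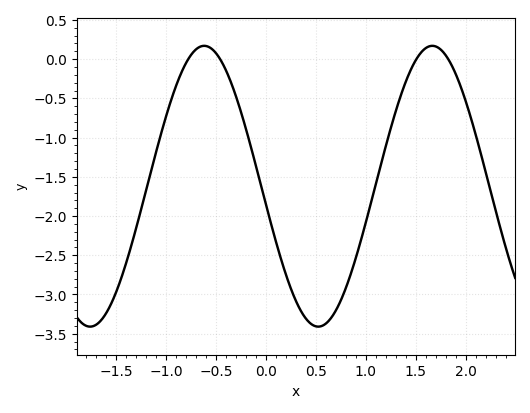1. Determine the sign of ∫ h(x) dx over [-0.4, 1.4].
negative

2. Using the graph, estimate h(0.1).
-2.33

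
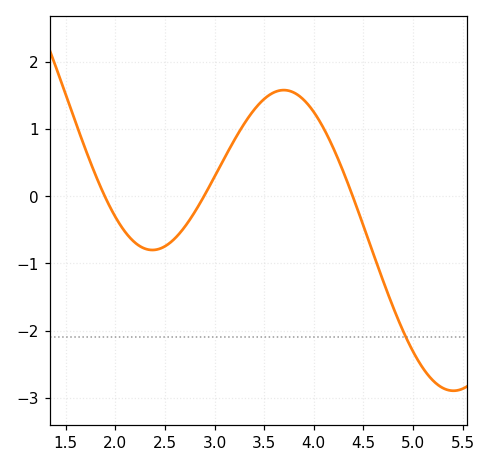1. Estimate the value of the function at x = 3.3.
1.08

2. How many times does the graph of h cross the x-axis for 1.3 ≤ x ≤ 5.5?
3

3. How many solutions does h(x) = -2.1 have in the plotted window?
1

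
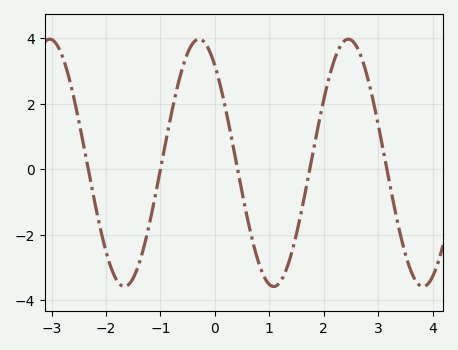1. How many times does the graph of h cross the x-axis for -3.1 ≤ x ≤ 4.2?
5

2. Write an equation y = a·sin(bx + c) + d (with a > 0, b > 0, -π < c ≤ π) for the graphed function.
y = 3.78sin(2.3x + 2.2) + 0.19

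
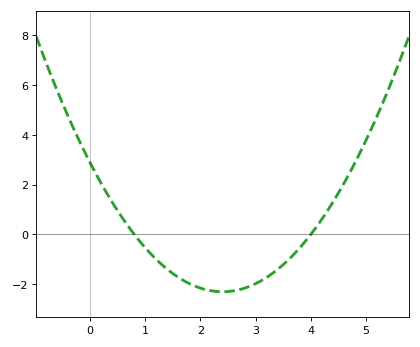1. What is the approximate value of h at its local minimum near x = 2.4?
-2.4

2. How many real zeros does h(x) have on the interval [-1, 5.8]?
2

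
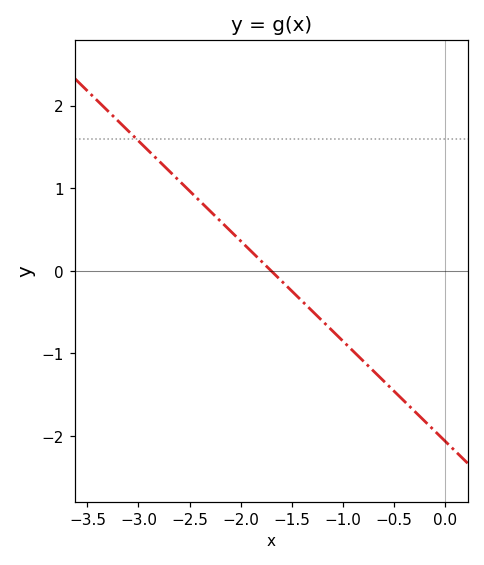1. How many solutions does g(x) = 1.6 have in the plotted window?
1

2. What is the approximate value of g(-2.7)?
1.21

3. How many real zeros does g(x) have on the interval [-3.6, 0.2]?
1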